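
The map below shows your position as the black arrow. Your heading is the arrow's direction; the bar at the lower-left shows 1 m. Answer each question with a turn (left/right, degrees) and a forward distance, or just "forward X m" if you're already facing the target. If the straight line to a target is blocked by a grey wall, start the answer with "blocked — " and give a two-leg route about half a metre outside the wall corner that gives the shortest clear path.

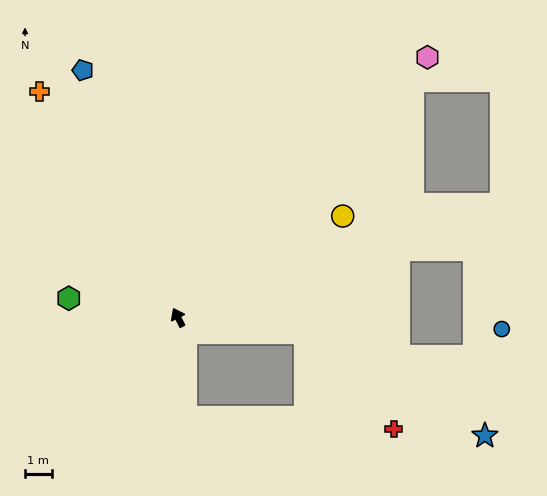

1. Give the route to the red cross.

blocked — turn right 124°, forward 4.8 m, then turn right 40°, forward 4.9 m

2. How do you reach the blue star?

blocked — turn right 124°, forward 4.8 m, then turn right 22°, forward 7.8 m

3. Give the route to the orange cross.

turn left 5°, forward 10.0 m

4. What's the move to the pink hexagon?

turn right 70°, forward 13.6 m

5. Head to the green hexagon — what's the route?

turn left 53°, forward 4.2 m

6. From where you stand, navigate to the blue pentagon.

turn right 6°, forward 10.0 m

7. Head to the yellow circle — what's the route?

turn right 85°, forward 7.3 m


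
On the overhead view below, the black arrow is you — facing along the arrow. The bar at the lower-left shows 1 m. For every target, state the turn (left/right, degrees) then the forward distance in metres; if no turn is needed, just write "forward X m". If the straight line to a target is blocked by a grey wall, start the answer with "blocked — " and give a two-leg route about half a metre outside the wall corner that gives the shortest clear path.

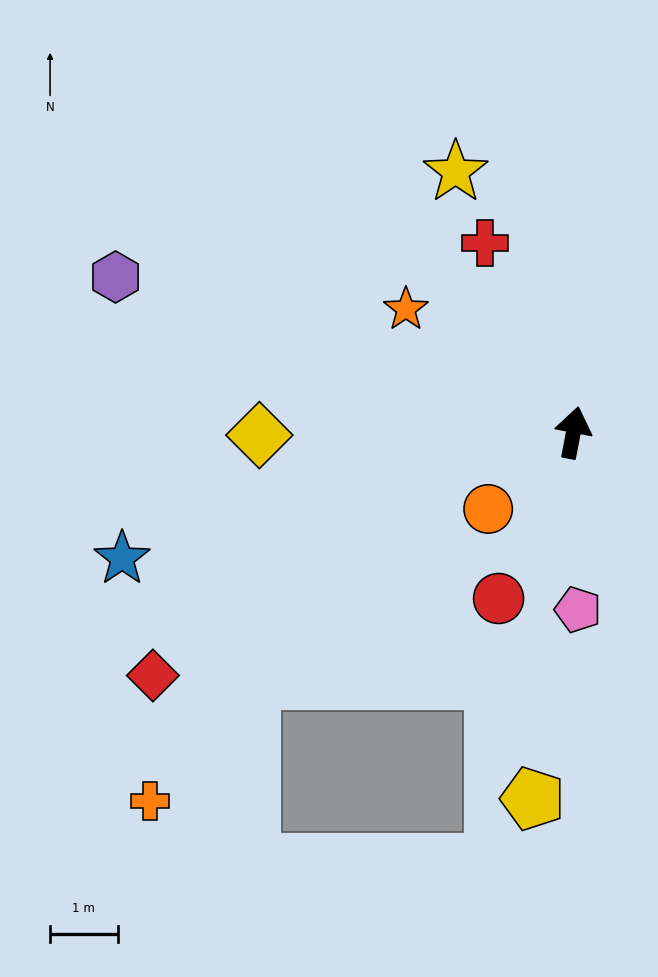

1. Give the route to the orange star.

turn left 64°, forward 3.1 m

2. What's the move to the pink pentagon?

turn right 168°, forward 2.6 m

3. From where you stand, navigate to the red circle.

turn left 167°, forward 2.7 m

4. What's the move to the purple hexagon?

turn left 82°, forward 7.2 m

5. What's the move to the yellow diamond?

turn left 101°, forward 4.6 m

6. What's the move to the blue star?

turn left 116°, forward 6.9 m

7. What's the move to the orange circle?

turn left 143°, forward 1.7 m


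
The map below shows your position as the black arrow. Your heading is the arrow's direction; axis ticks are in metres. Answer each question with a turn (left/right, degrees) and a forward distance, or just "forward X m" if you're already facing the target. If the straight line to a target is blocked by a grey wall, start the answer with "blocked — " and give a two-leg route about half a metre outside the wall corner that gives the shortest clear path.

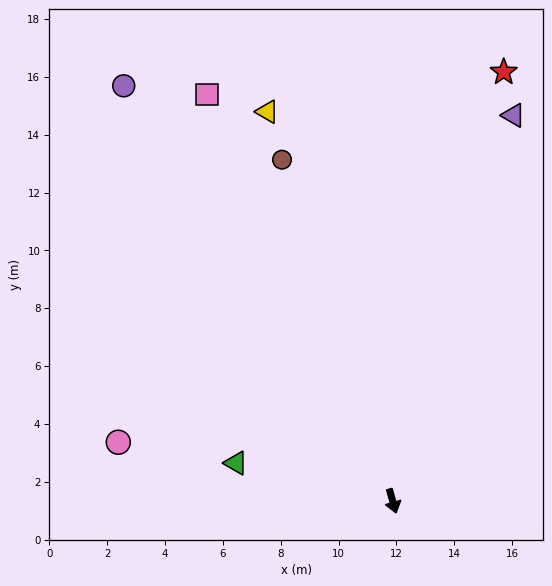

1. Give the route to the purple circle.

turn right 163°, forward 17.1 m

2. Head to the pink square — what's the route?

turn right 171°, forward 15.5 m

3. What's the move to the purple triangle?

turn left 147°, forward 14.0 m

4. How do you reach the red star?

turn left 150°, forward 15.3 m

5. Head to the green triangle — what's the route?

turn right 119°, forward 5.6 m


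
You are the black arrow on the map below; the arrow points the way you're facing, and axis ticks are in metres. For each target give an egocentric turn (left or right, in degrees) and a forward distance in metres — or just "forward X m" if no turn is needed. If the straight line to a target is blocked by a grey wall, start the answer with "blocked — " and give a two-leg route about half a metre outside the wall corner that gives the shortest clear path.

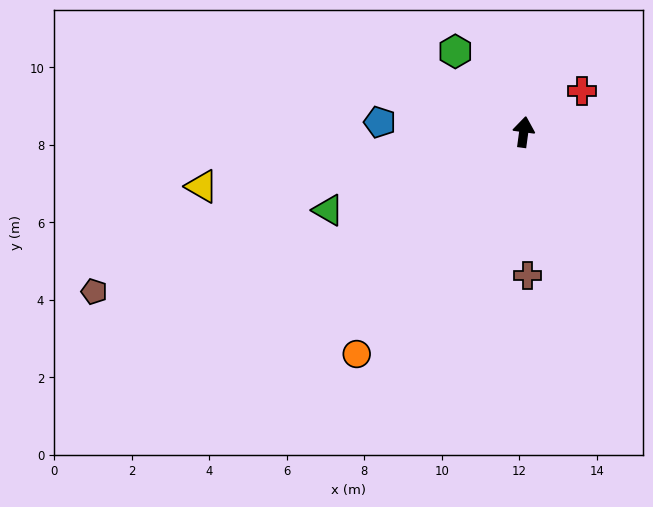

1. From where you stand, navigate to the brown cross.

turn right 171°, forward 3.7 m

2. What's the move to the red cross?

turn right 47°, forward 1.8 m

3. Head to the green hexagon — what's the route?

turn left 48°, forward 2.7 m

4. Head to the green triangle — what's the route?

turn left 120°, forward 5.4 m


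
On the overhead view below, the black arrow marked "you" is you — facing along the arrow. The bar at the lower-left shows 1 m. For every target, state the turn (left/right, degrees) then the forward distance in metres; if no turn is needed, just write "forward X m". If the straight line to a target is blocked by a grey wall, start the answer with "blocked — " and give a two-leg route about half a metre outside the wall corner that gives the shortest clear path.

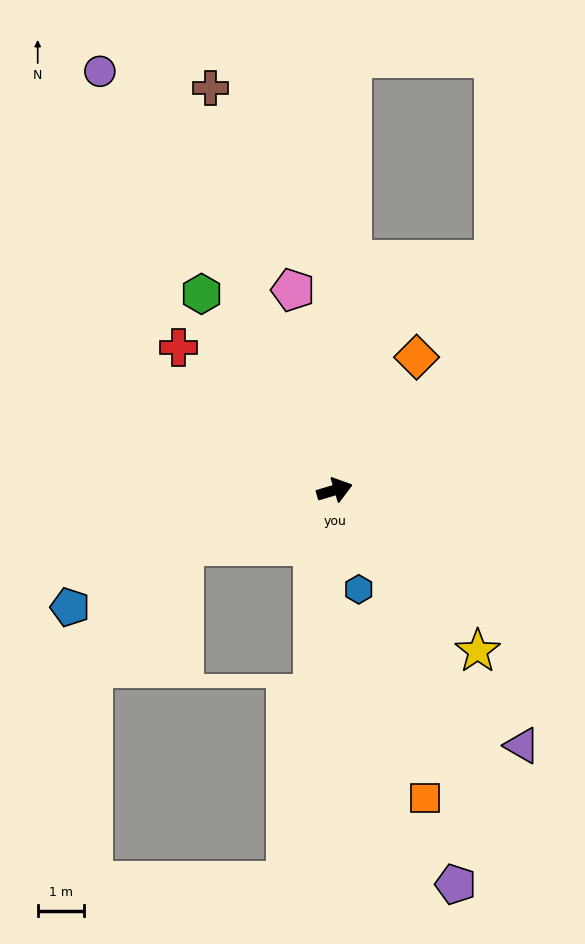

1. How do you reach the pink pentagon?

turn left 85°, forward 4.4 m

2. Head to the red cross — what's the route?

turn left 121°, forward 4.6 m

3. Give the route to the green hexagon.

turn left 108°, forward 5.1 m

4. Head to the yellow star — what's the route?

turn right 65°, forward 4.7 m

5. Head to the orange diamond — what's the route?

turn left 42°, forward 3.4 m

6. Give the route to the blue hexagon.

turn right 93°, forward 2.2 m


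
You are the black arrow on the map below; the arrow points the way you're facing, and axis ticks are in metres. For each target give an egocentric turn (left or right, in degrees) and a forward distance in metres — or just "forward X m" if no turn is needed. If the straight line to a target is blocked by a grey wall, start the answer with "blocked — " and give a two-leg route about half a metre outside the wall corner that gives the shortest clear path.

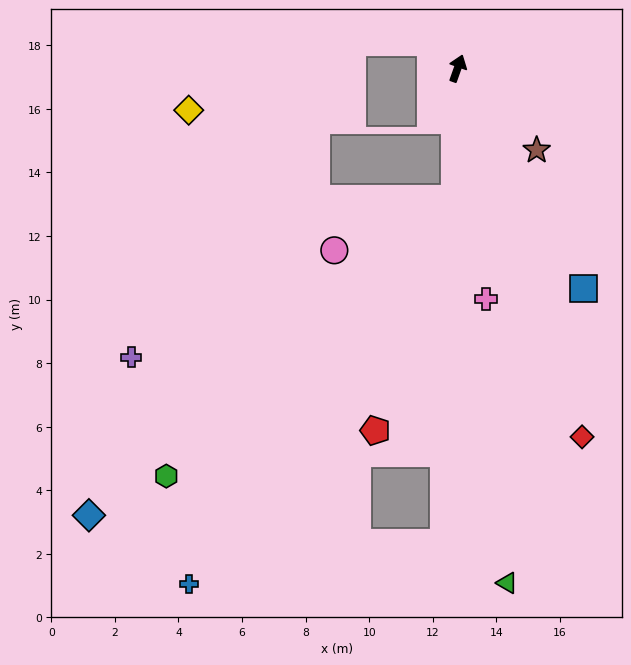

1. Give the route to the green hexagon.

blocked — turn right 162°, forward 4.1 m, then turn right 44°, forward 12.6 m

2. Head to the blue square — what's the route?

turn right 131°, forward 8.0 m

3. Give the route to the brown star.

turn right 116°, forward 3.6 m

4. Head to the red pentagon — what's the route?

blocked — turn right 162°, forward 4.1 m, then turn right 17°, forward 7.7 m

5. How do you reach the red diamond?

turn right 142°, forward 12.2 m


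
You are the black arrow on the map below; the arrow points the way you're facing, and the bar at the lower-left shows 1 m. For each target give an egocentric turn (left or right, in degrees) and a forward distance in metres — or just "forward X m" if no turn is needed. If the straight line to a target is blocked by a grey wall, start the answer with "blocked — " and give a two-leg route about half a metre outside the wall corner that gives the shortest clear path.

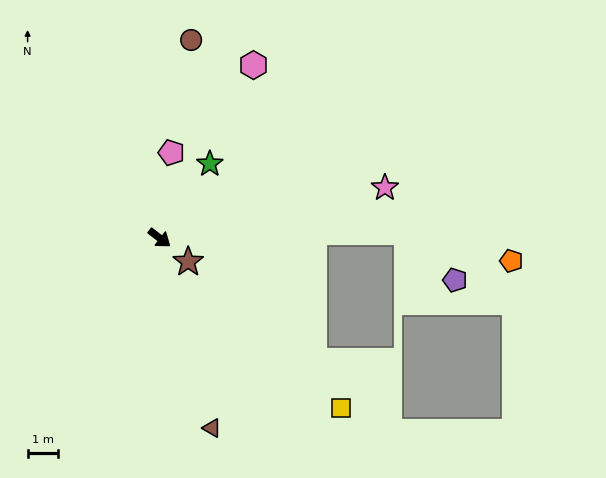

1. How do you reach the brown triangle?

turn right 37°, forward 6.4 m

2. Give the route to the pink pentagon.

turn left 120°, forward 2.8 m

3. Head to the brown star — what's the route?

turn right 2°, forward 1.2 m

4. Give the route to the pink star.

turn left 50°, forward 7.5 m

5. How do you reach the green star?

turn left 93°, forward 2.9 m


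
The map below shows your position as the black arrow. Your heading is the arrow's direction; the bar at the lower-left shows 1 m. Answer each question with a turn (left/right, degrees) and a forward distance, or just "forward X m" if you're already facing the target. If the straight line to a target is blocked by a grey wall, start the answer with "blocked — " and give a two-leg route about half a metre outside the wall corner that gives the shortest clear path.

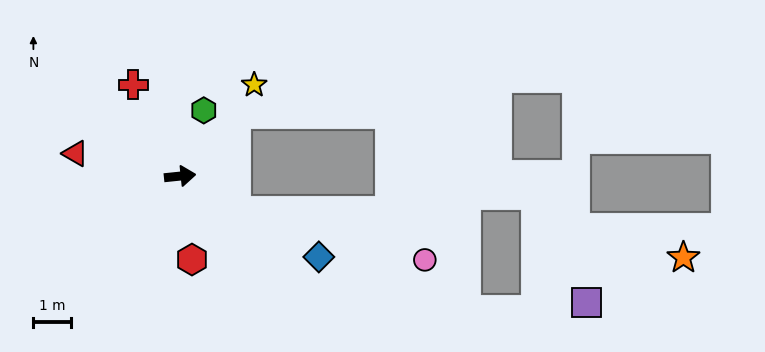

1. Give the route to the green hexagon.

turn left 64°, forward 1.9 m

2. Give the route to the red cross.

turn left 111°, forward 2.8 m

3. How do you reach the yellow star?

turn left 45°, forward 3.2 m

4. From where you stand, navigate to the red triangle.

turn left 162°, forward 2.9 m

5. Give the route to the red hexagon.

turn right 88°, forward 2.3 m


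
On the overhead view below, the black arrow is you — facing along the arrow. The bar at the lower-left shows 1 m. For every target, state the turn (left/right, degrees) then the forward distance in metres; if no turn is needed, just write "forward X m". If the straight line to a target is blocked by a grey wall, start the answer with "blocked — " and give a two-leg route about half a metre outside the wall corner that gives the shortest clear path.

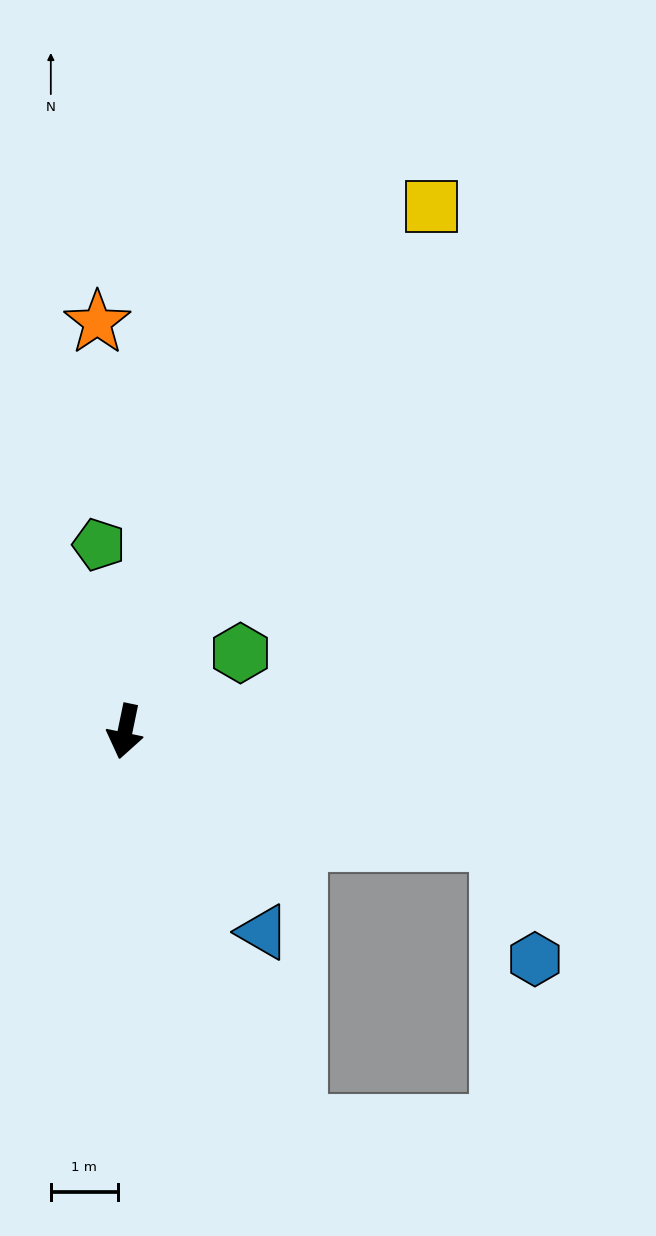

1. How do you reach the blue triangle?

turn left 46°, forward 3.6 m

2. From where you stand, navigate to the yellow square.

turn left 161°, forward 9.1 m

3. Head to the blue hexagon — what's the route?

blocked — turn left 85°, forward 5.8 m, then turn right 56°, forward 1.8 m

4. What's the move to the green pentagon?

turn right 160°, forward 2.8 m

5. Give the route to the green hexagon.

turn left 136°, forward 2.1 m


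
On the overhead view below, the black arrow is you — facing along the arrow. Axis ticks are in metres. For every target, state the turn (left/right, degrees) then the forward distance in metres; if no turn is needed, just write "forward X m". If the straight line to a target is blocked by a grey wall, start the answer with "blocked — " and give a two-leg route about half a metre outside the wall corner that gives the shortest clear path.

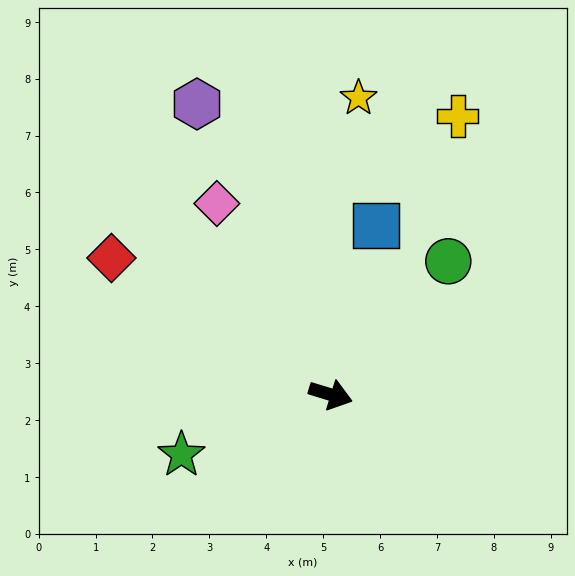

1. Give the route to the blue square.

turn left 92°, forward 3.1 m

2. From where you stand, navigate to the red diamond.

turn left 165°, forward 4.5 m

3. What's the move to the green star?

turn right 141°, forward 2.8 m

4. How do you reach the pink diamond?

turn left 138°, forward 3.9 m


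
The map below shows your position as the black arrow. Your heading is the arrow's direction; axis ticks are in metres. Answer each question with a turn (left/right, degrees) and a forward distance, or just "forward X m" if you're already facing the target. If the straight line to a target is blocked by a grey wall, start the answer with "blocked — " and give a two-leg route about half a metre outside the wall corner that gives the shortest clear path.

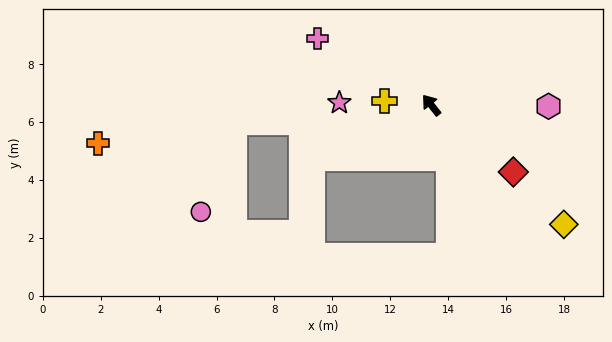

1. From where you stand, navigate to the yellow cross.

turn left 46°, forward 1.6 m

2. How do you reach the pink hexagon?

turn right 129°, forward 4.1 m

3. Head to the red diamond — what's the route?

turn right 168°, forward 3.7 m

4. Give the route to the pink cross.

turn left 21°, forward 4.6 m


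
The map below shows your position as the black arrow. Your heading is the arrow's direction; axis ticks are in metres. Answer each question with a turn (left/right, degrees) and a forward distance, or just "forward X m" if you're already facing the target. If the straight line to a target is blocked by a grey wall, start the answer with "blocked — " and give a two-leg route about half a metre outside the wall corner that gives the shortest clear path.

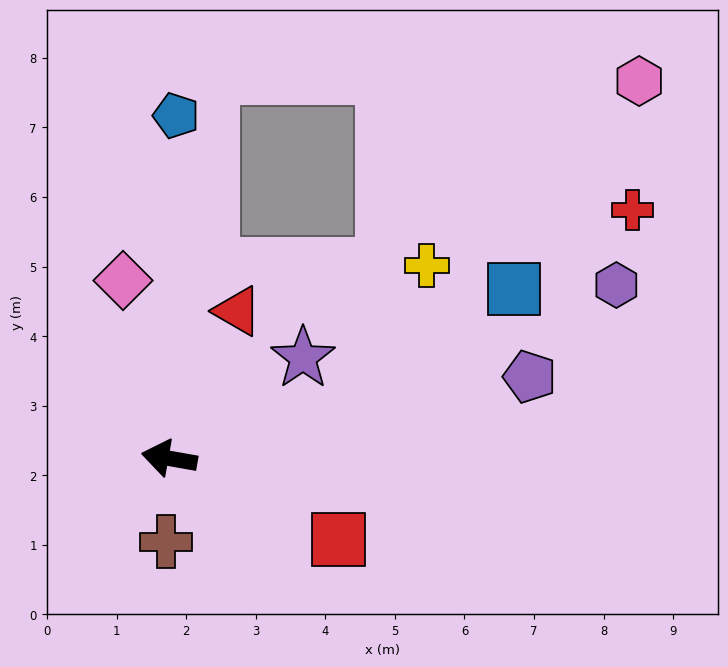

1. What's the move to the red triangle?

turn right 105°, forward 2.3 m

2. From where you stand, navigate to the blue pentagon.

turn right 81°, forward 4.9 m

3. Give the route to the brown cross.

turn left 98°, forward 1.2 m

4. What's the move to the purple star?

turn right 133°, forward 2.4 m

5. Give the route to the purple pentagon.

turn right 157°, forward 5.3 m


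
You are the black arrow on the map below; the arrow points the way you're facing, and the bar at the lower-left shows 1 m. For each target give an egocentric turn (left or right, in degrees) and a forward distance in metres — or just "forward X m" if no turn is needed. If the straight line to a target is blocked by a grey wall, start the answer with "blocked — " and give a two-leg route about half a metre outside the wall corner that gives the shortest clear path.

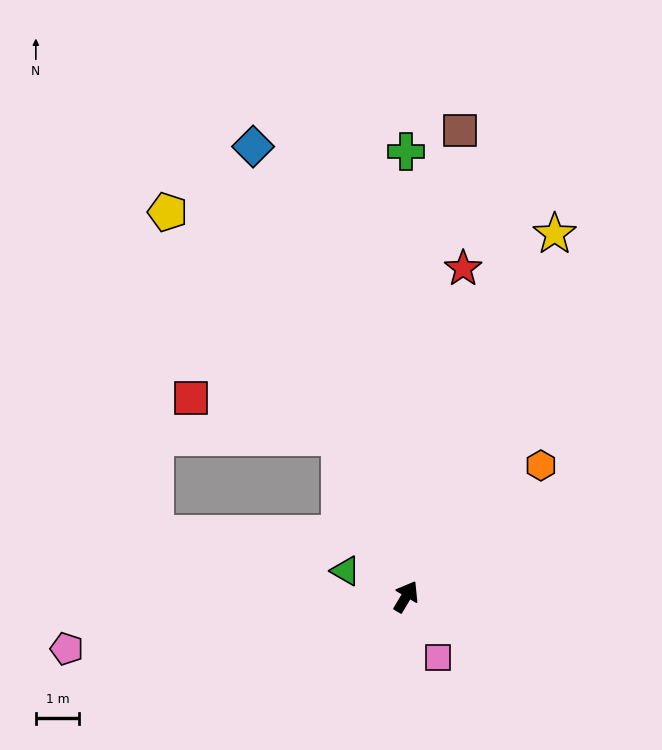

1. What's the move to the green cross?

turn left 31°, forward 10.3 m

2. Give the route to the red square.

blocked — turn left 54°, forward 4.0 m, then turn left 52°, forward 3.5 m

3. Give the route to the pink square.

turn right 122°, forward 1.6 m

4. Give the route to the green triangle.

turn left 98°, forward 1.5 m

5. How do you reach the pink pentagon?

turn left 129°, forward 7.9 m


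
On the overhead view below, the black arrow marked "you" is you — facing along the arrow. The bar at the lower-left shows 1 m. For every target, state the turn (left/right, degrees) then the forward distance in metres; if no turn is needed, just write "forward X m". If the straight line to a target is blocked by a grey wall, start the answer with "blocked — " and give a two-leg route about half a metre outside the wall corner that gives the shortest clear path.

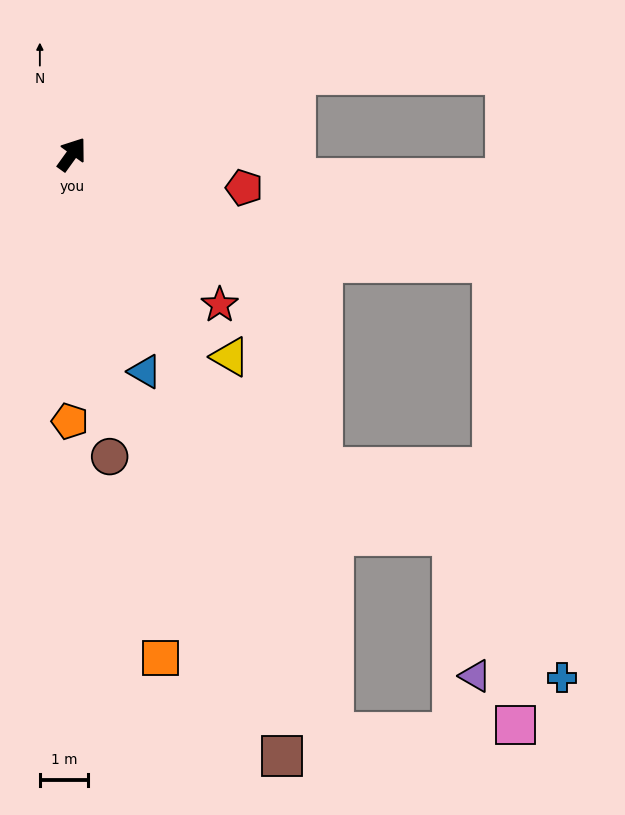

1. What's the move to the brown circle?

turn right 137°, forward 6.3 m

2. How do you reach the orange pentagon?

turn right 145°, forward 5.5 m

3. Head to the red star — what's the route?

turn right 100°, forward 4.4 m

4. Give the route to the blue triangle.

turn right 126°, forward 4.8 m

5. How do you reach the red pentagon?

turn right 65°, forward 3.6 m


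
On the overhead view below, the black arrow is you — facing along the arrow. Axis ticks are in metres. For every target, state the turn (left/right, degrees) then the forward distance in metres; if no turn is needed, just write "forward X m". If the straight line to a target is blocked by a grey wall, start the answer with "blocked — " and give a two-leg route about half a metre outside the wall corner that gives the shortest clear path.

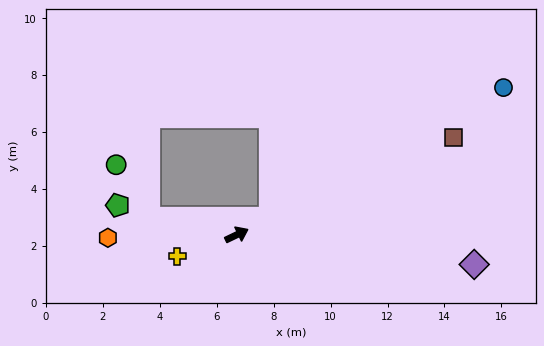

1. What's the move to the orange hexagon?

turn left 156°, forward 4.5 m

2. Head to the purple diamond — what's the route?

turn right 33°, forward 8.4 m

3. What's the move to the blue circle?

turn left 3°, forward 10.7 m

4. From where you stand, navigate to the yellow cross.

turn left 174°, forward 2.2 m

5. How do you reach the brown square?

forward 8.3 m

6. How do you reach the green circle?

blocked — turn left 144°, forward 3.2 m, then turn right 49°, forward 2.2 m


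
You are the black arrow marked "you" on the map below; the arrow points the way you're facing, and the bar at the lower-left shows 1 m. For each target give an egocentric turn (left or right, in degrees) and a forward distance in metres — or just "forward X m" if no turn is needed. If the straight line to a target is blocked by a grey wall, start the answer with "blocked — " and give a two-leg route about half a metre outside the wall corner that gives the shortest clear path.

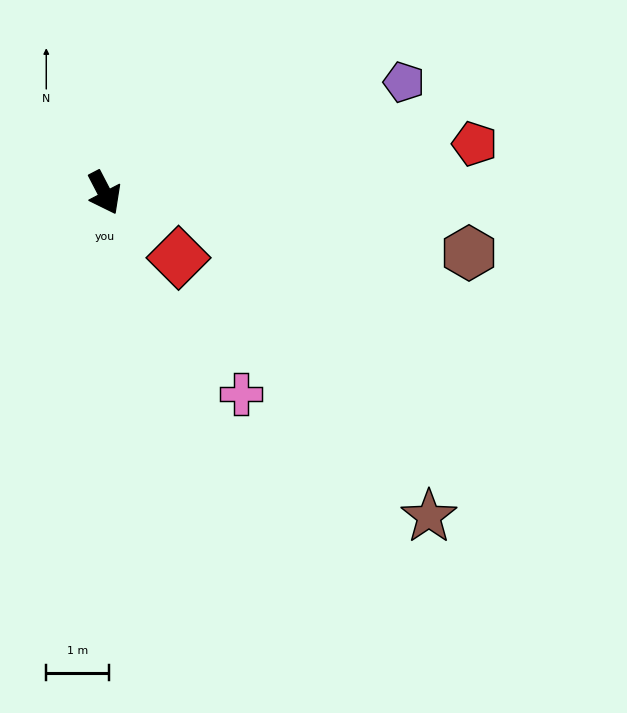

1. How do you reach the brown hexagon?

turn left 53°, forward 5.9 m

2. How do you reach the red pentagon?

turn left 70°, forward 6.0 m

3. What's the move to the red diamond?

turn left 21°, forward 1.6 m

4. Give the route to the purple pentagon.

turn left 83°, forward 5.1 m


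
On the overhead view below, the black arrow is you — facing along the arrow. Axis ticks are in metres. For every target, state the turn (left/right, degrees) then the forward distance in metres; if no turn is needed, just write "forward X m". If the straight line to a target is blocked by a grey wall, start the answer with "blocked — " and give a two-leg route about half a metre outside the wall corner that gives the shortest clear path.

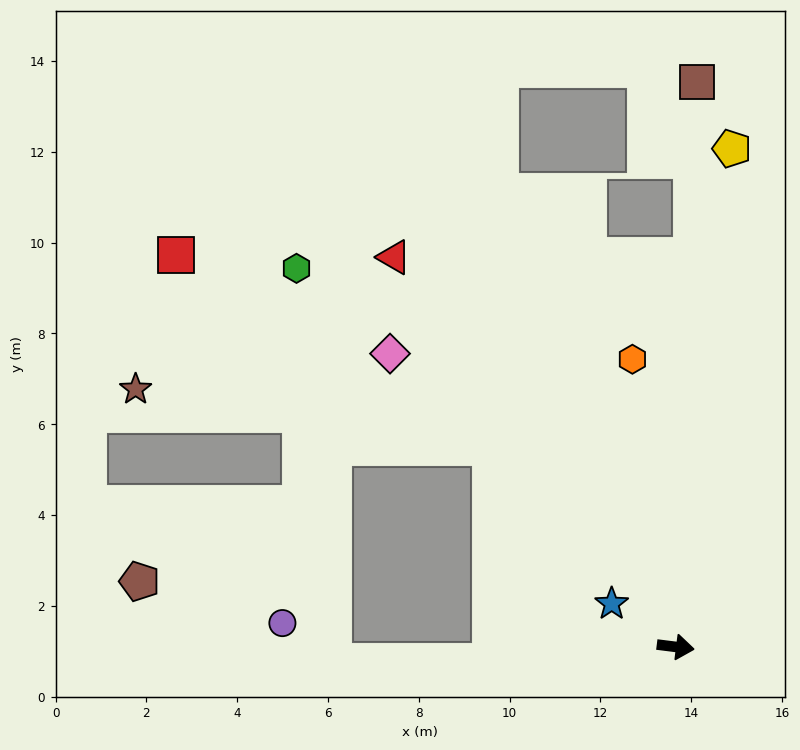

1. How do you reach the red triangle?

turn left 133°, forward 10.6 m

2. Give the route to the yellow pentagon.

turn left 91°, forward 11.0 m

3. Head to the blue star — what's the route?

turn left 153°, forward 1.7 m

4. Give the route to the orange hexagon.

turn left 106°, forward 6.4 m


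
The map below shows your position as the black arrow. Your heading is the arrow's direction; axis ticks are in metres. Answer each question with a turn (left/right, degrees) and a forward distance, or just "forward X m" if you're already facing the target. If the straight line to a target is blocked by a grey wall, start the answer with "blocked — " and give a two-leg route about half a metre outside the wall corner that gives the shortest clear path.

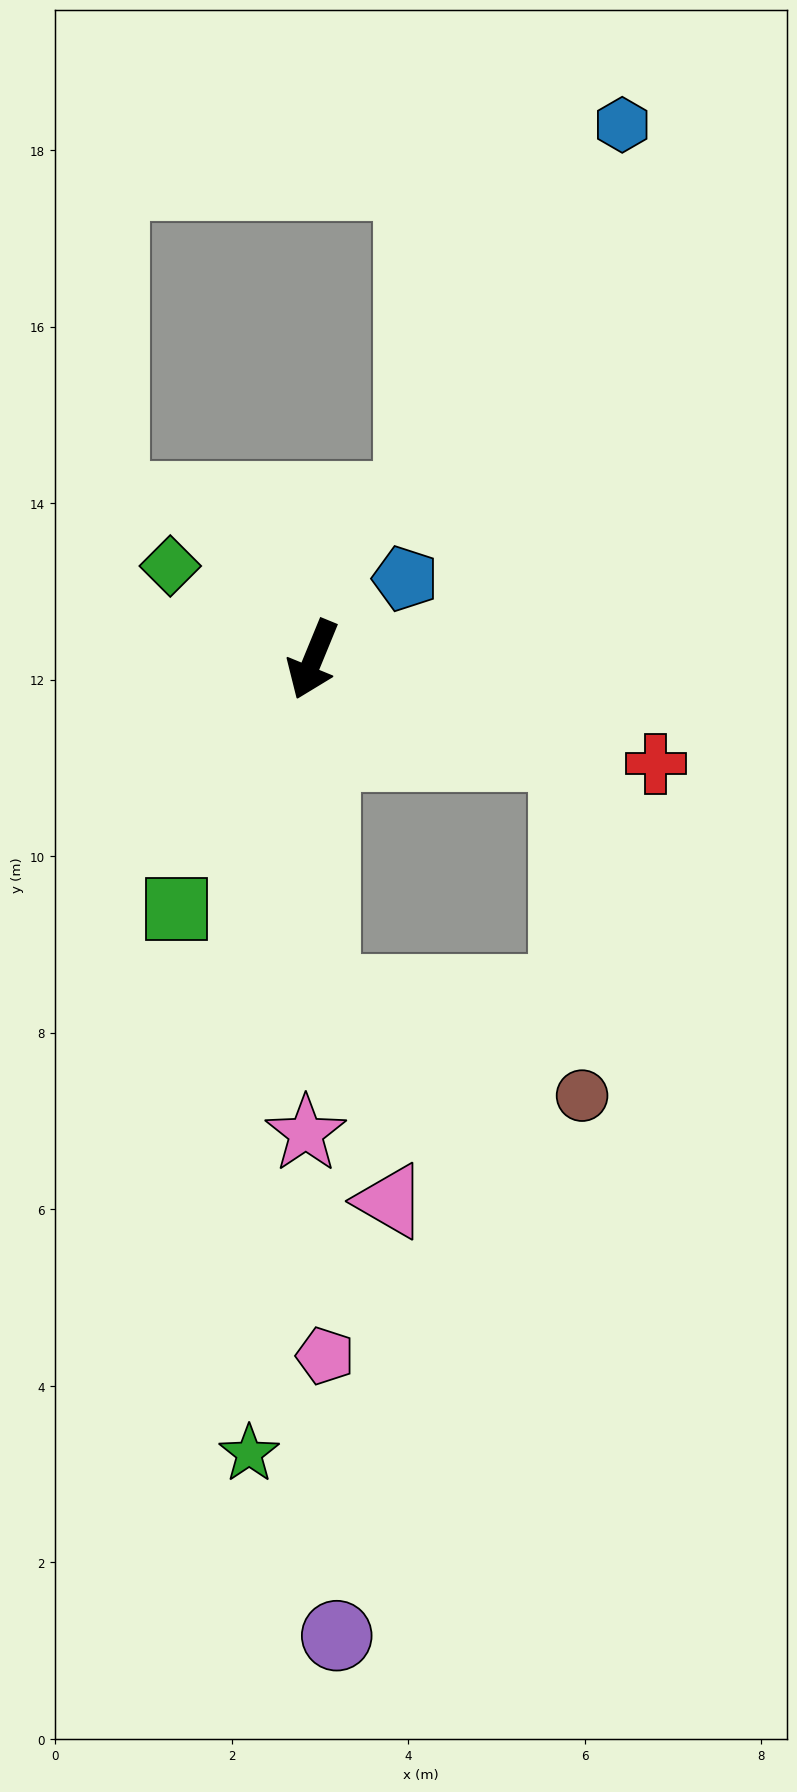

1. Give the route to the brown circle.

blocked — turn left 24°, forward 3.8 m, then turn left 67°, forward 3.2 m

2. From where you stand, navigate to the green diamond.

turn right 101°, forward 1.9 m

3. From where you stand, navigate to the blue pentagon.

turn left 154°, forward 1.4 m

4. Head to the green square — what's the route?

turn right 6°, forward 3.2 m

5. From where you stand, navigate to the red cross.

turn left 95°, forward 4.1 m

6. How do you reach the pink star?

turn left 21°, forward 5.4 m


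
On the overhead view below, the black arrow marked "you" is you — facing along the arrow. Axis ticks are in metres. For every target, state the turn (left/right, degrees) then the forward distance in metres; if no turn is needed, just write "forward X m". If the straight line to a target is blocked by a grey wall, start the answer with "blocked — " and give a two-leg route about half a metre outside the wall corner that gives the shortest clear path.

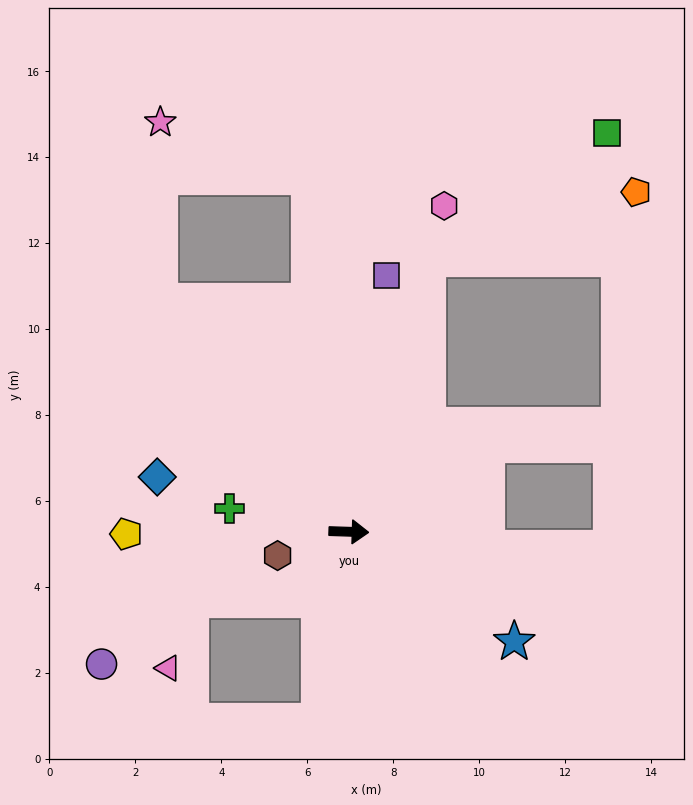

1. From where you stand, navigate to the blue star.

turn right 32°, forward 4.6 m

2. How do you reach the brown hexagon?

turn right 160°, forward 1.7 m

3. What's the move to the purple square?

turn left 84°, forward 6.0 m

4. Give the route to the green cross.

turn left 171°, forward 2.8 m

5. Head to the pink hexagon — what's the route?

turn left 76°, forward 7.9 m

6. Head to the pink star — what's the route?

blocked — turn left 131°, forward 6.9 m, then turn right 39°, forward 4.2 m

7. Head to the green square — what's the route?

blocked — turn left 76°, forward 6.6 m, then turn right 39°, forward 5.1 m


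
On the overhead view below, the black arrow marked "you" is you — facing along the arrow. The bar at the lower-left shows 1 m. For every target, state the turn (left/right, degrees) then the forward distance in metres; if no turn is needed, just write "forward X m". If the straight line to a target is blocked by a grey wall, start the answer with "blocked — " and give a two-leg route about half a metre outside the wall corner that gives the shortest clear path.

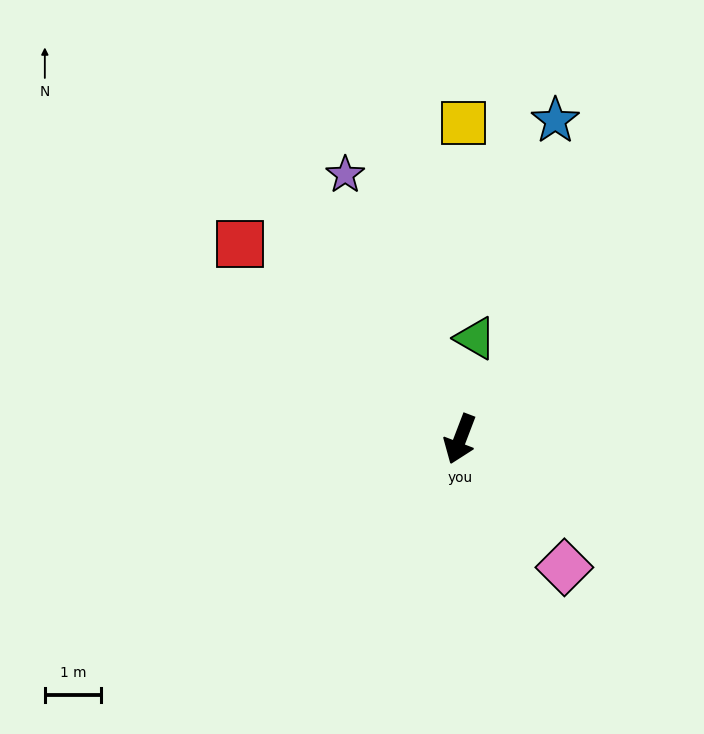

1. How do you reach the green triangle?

turn right 168°, forward 1.8 m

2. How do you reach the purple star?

turn right 136°, forward 5.1 m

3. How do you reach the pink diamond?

turn left 60°, forward 2.9 m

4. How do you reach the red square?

turn right 111°, forward 5.2 m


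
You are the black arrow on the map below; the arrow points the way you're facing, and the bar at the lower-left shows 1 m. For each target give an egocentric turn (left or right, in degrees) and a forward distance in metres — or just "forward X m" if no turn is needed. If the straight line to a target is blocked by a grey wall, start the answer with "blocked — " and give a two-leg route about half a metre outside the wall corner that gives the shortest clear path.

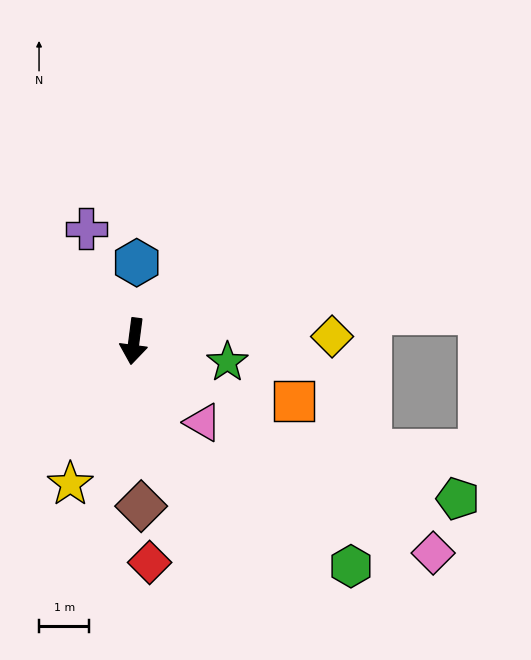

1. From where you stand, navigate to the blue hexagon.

turn right 175°, forward 1.6 m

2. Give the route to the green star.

turn left 85°, forward 1.9 m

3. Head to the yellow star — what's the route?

turn right 17°, forward 3.1 m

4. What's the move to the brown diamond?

turn left 10°, forward 3.3 m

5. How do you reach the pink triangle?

turn left 48°, forward 2.1 m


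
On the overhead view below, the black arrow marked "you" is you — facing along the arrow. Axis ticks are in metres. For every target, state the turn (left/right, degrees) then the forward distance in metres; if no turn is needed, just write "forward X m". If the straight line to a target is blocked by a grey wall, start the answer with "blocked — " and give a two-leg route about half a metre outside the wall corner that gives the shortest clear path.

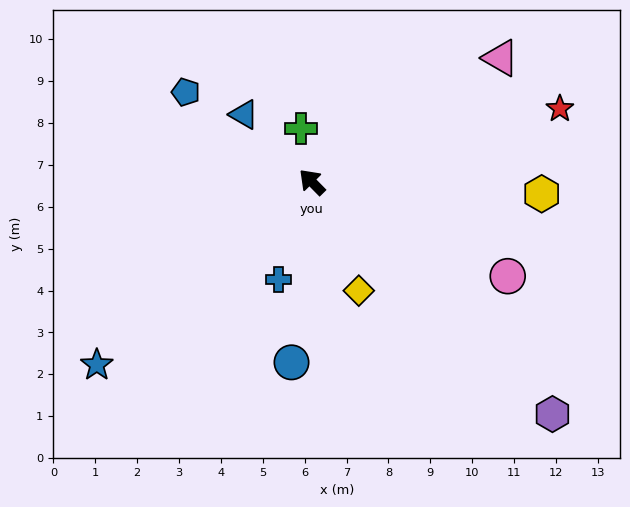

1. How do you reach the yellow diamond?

turn left 159°, forward 2.8 m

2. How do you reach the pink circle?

turn right 160°, forward 5.2 m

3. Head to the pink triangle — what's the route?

turn right 101°, forward 5.4 m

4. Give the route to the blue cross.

turn left 117°, forward 2.5 m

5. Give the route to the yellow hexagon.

turn right 137°, forward 5.5 m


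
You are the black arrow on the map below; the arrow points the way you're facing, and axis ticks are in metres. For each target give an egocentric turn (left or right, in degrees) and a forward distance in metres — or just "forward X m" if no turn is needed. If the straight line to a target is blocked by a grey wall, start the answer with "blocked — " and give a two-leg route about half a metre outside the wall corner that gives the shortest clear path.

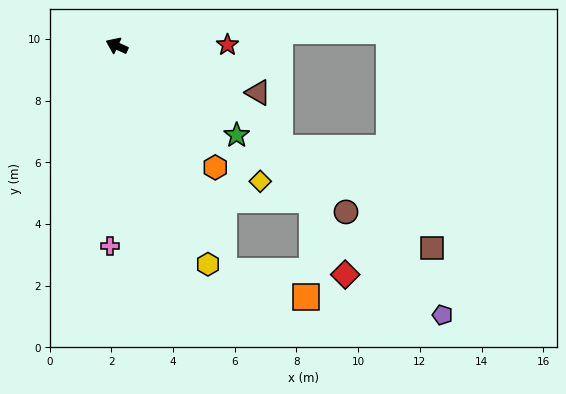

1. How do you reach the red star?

turn right 155°, forward 3.6 m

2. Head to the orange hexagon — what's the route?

turn left 154°, forward 5.1 m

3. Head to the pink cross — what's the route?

turn left 113°, forward 6.5 m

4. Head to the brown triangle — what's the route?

turn right 174°, forward 4.8 m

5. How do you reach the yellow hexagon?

turn left 137°, forward 7.7 m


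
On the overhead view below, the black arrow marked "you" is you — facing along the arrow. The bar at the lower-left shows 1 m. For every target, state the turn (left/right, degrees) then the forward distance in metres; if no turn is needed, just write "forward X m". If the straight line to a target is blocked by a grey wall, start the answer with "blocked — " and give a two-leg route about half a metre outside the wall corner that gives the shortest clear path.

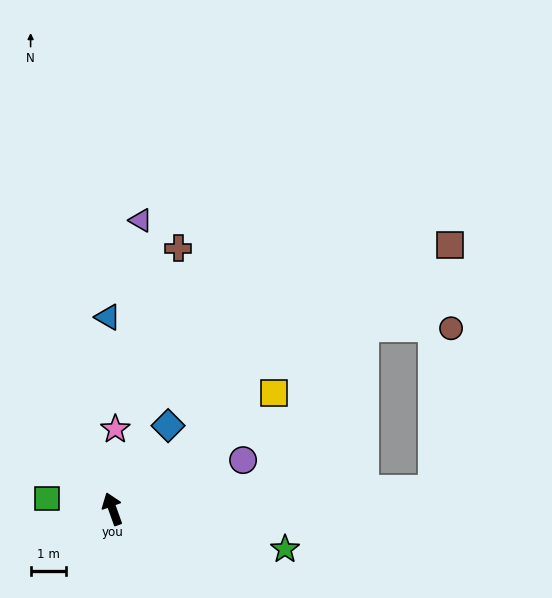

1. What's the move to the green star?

turn right 123°, forward 5.0 m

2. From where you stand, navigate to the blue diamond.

turn right 53°, forward 2.8 m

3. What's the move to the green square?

turn left 61°, forward 1.9 m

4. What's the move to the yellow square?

turn right 74°, forward 5.6 m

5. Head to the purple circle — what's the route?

turn right 89°, forward 4.0 m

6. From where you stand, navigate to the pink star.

turn right 22°, forward 2.3 m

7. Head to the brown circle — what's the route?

blocked — turn right 106°, forward 9.1 m, then turn left 80°, forward 4.6 m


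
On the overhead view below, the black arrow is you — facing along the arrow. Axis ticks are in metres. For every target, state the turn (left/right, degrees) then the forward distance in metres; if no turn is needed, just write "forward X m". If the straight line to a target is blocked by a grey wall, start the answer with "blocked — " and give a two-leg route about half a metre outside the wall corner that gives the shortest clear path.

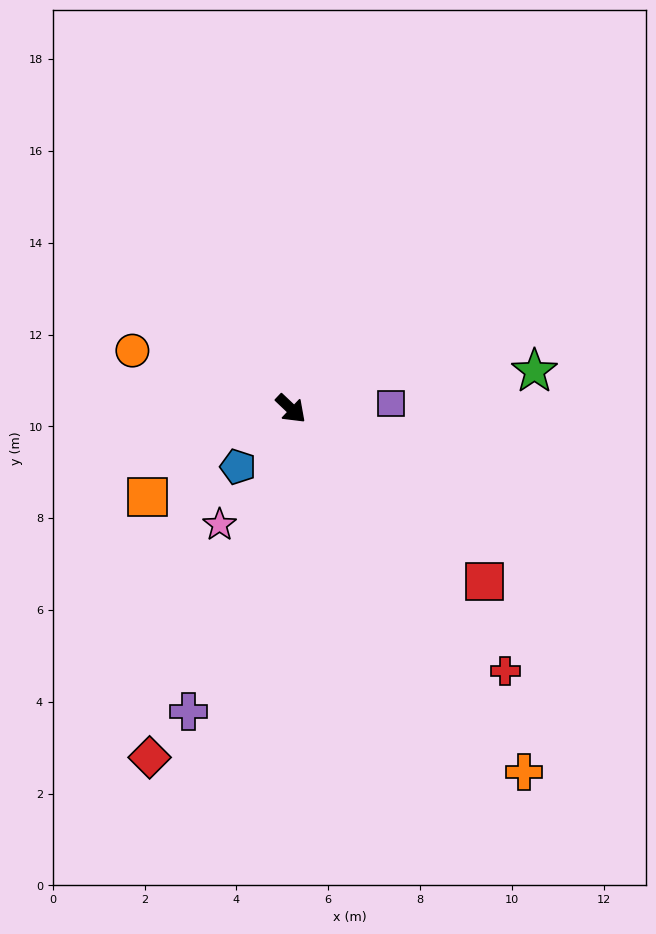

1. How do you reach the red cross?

turn right 7°, forward 7.4 m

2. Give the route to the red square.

forward 5.6 m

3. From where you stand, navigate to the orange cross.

turn right 14°, forward 9.4 m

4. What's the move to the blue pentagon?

turn right 89°, forward 1.7 m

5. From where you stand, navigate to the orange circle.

turn right 157°, forward 3.7 m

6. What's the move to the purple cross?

turn right 65°, forward 7.0 m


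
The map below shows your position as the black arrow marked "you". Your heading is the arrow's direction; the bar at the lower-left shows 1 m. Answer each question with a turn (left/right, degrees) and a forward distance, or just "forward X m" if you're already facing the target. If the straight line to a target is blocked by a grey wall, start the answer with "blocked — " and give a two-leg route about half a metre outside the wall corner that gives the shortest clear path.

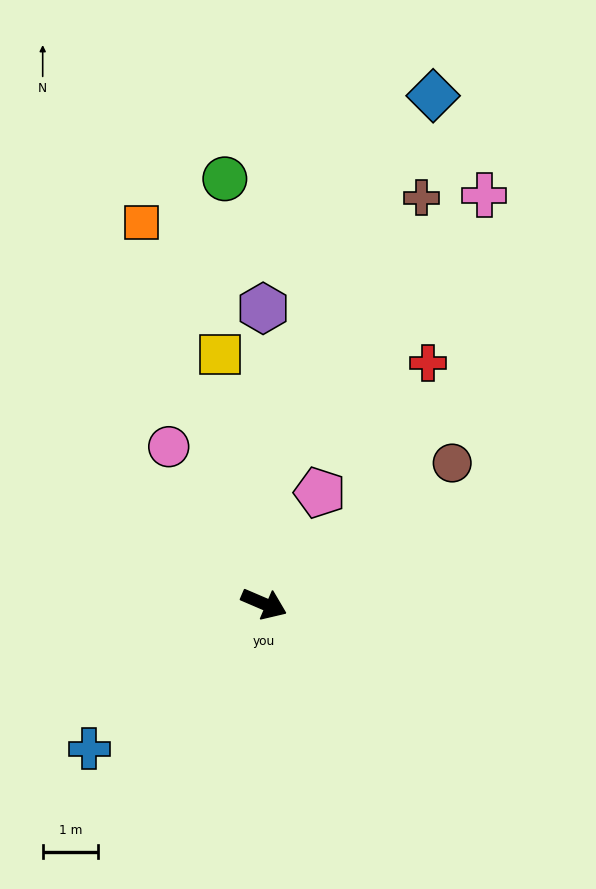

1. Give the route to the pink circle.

turn left 144°, forward 3.3 m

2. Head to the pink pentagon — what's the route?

turn left 87°, forward 2.3 m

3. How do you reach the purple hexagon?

turn left 113°, forward 5.4 m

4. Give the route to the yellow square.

turn left 123°, forward 4.6 m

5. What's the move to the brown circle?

turn left 60°, forward 4.3 m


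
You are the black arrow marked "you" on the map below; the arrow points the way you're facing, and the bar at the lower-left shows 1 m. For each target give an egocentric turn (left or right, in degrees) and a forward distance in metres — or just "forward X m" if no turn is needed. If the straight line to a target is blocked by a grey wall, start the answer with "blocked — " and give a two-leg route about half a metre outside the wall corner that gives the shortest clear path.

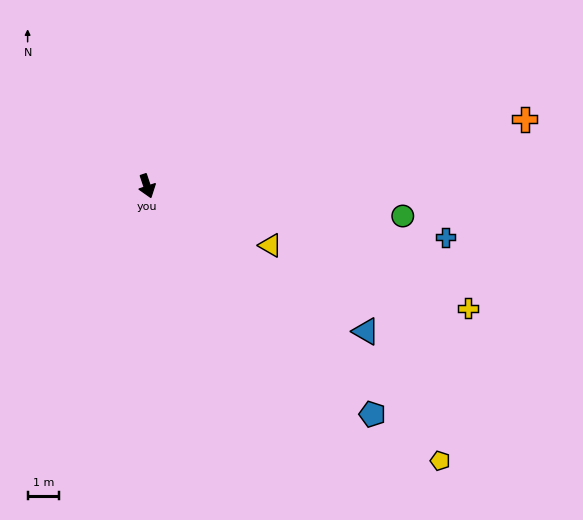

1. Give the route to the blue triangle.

turn left 38°, forward 8.4 m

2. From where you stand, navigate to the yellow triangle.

turn left 46°, forward 4.4 m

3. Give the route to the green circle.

turn left 65°, forward 8.2 m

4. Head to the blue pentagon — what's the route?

turn left 26°, forward 10.3 m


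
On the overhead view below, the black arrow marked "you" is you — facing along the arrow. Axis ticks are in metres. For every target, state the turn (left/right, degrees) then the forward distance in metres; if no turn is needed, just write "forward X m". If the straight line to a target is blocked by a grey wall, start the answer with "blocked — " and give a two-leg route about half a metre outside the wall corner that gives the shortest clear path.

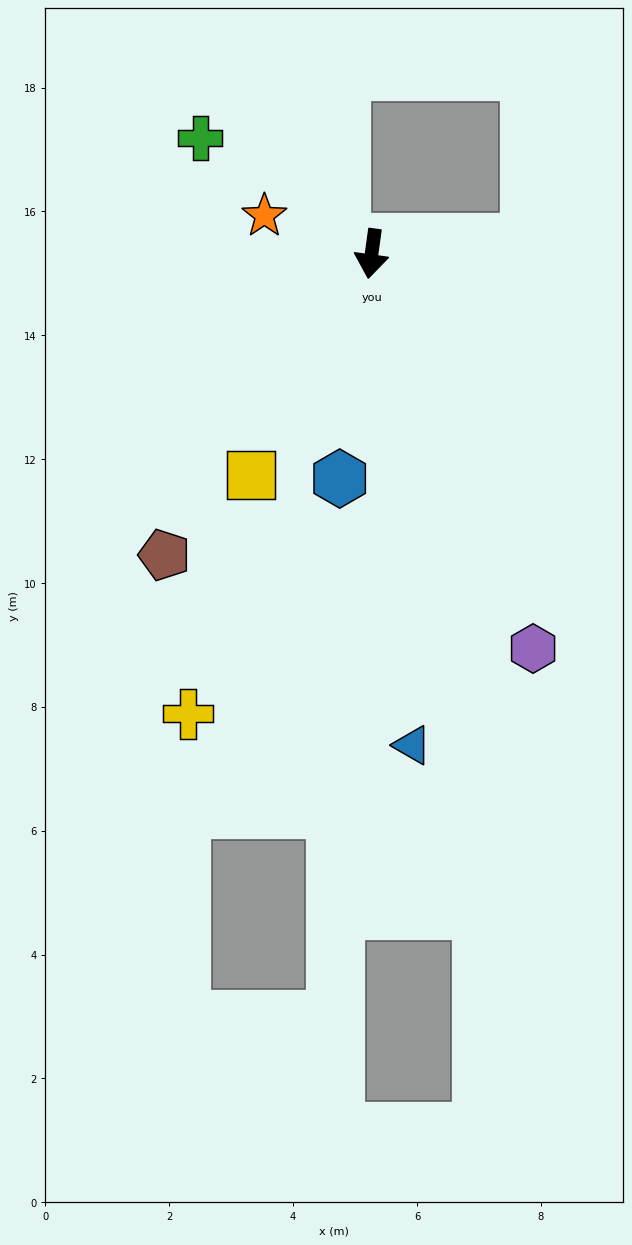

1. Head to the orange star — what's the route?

turn right 102°, forward 1.8 m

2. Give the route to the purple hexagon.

turn left 30°, forward 6.9 m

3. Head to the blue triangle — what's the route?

turn left 13°, forward 8.0 m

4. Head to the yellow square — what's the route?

turn right 21°, forward 4.1 m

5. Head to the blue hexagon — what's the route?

forward 3.7 m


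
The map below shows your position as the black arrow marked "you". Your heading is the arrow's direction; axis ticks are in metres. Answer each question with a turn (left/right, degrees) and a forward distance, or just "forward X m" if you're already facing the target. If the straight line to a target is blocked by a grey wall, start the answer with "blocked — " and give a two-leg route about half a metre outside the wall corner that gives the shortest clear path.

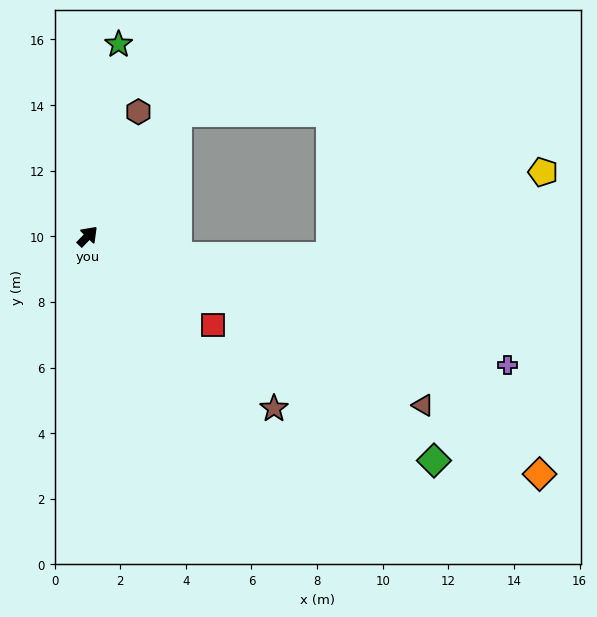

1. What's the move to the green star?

turn left 35°, forward 5.9 m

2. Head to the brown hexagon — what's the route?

turn left 22°, forward 4.1 m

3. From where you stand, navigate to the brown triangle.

turn right 73°, forward 11.4 m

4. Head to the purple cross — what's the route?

turn right 63°, forward 13.4 m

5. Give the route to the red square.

turn right 81°, forward 4.7 m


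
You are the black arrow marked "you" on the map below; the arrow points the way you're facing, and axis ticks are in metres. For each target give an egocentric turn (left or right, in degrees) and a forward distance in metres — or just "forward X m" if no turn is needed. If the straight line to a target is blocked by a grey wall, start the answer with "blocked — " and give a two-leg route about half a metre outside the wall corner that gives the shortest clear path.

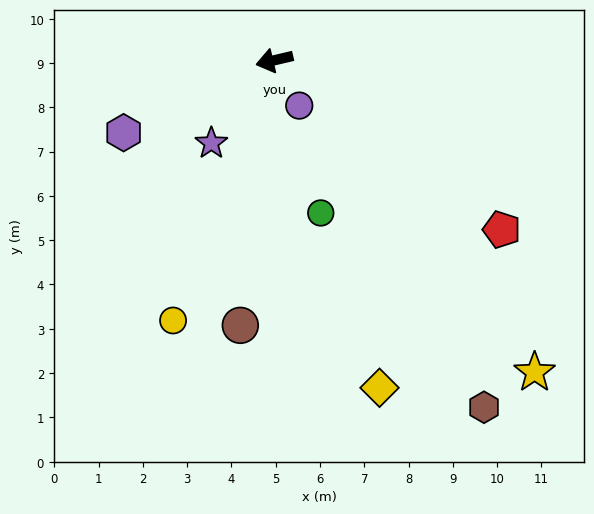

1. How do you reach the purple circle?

turn left 106°, forward 1.2 m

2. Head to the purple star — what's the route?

turn left 40°, forward 2.4 m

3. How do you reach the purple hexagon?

turn left 12°, forward 3.8 m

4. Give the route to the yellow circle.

turn left 56°, forward 6.3 m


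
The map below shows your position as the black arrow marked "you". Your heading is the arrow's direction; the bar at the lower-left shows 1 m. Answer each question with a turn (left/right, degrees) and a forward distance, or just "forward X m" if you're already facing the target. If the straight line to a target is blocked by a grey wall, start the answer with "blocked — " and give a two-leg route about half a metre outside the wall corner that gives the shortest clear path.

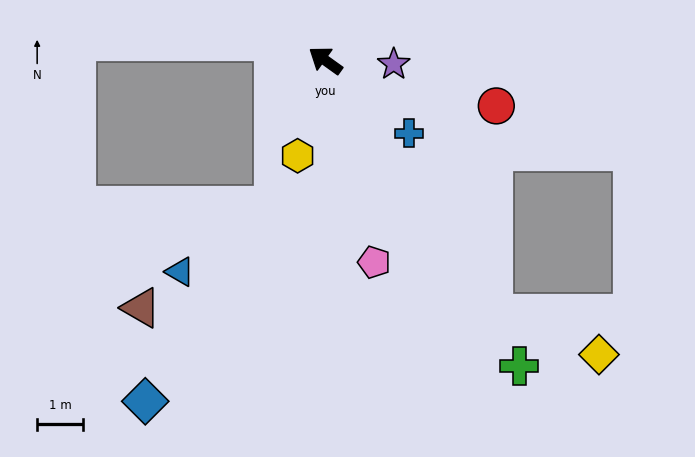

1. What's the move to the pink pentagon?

turn left 139°, forward 4.5 m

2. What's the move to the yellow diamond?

blocked — turn left 159°, forward 6.6 m, then turn left 36°, forward 2.4 m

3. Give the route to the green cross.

turn left 158°, forward 7.8 m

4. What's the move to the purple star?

turn right 147°, forward 1.5 m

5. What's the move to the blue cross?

turn left 175°, forward 2.4 m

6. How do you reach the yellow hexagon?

turn left 109°, forward 2.1 m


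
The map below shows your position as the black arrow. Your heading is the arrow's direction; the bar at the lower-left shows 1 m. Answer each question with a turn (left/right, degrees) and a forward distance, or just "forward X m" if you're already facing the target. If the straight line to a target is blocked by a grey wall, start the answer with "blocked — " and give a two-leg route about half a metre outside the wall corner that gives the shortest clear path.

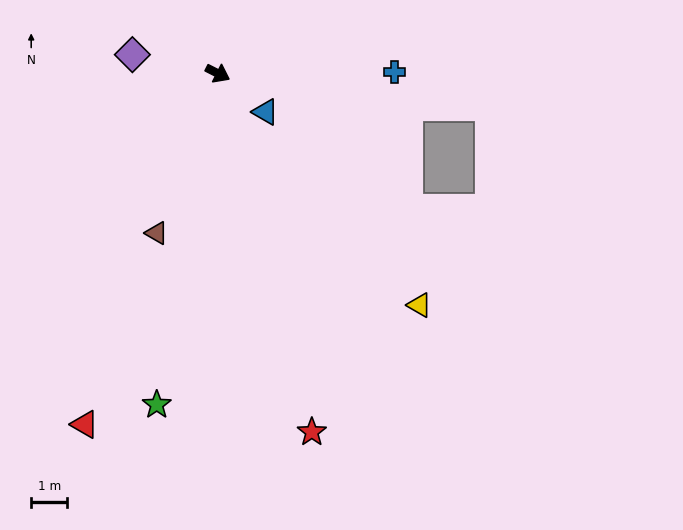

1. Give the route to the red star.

turn right 48°, forward 10.3 m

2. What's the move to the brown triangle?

turn right 84°, forward 4.8 m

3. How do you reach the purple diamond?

turn right 165°, forward 2.4 m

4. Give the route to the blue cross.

turn left 27°, forward 4.9 m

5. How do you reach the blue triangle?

turn right 12°, forward 1.7 m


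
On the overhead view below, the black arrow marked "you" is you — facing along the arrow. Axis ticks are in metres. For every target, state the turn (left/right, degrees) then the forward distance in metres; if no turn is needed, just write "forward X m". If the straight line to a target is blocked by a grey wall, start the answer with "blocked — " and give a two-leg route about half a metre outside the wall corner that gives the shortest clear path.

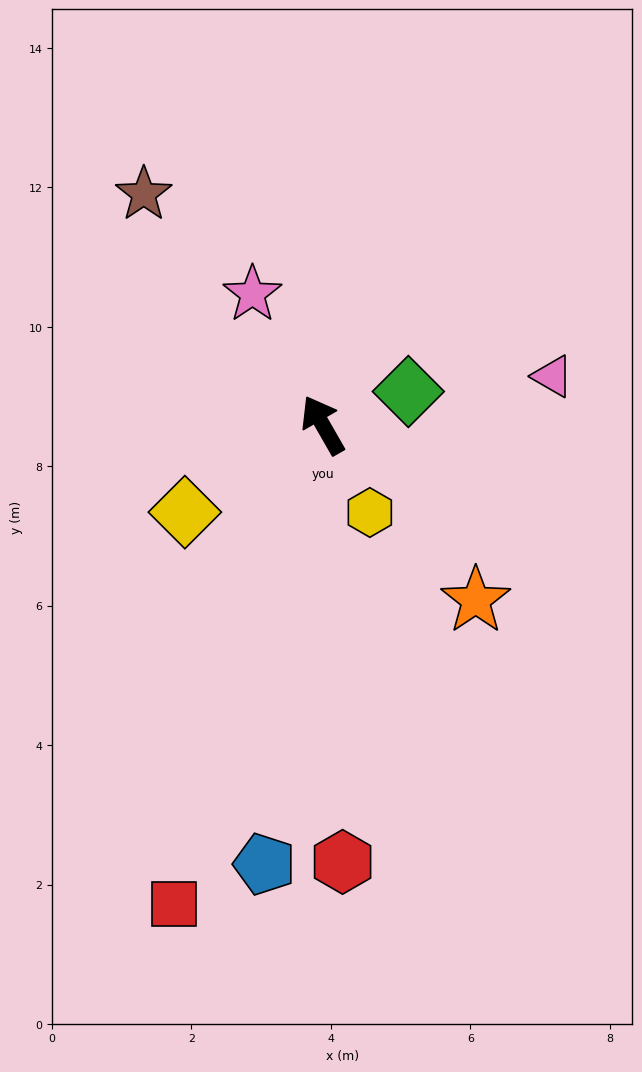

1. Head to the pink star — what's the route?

forward 2.1 m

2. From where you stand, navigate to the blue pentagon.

turn left 143°, forward 6.4 m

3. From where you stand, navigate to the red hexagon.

turn left 153°, forward 6.3 m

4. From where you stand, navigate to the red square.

turn left 133°, forward 7.2 m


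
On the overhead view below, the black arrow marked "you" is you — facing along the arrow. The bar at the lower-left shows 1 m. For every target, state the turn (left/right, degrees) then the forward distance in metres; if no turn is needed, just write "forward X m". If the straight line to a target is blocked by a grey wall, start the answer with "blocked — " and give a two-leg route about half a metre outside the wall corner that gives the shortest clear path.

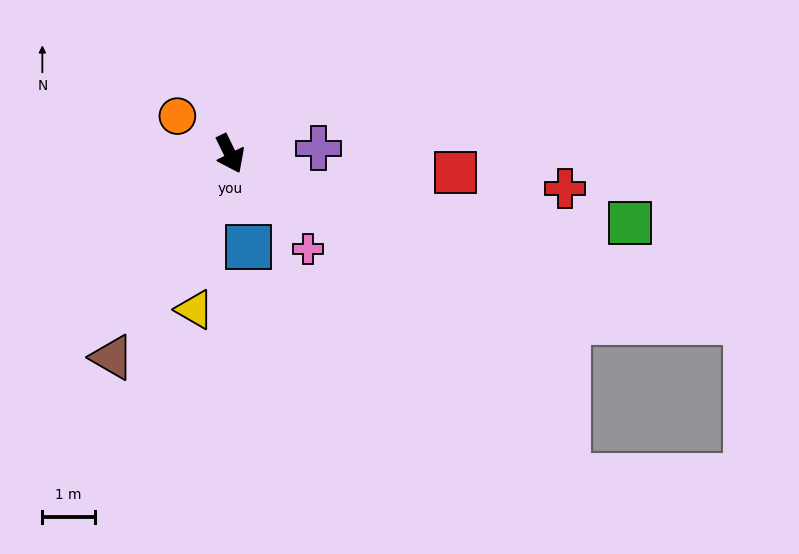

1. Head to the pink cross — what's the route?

turn left 13°, forward 2.4 m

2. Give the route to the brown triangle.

turn right 56°, forward 4.5 m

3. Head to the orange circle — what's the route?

turn right 152°, forward 1.2 m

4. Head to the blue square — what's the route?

turn right 15°, forward 1.8 m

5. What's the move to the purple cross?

turn left 67°, forward 1.7 m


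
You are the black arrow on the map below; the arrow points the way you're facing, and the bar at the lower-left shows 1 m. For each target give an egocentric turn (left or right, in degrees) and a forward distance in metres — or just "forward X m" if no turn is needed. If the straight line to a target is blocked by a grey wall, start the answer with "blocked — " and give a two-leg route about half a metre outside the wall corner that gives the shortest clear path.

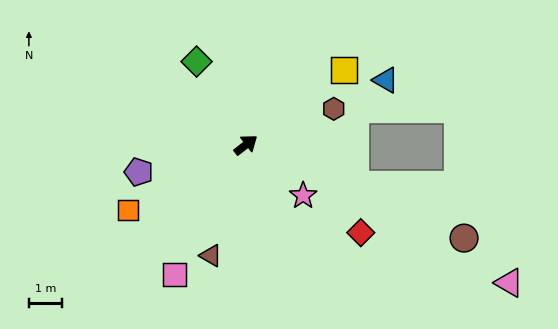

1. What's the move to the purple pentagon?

turn left 156°, forward 3.3 m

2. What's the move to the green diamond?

turn left 83°, forward 2.9 m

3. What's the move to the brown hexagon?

turn right 15°, forward 2.8 m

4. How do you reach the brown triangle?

turn right 145°, forward 3.5 m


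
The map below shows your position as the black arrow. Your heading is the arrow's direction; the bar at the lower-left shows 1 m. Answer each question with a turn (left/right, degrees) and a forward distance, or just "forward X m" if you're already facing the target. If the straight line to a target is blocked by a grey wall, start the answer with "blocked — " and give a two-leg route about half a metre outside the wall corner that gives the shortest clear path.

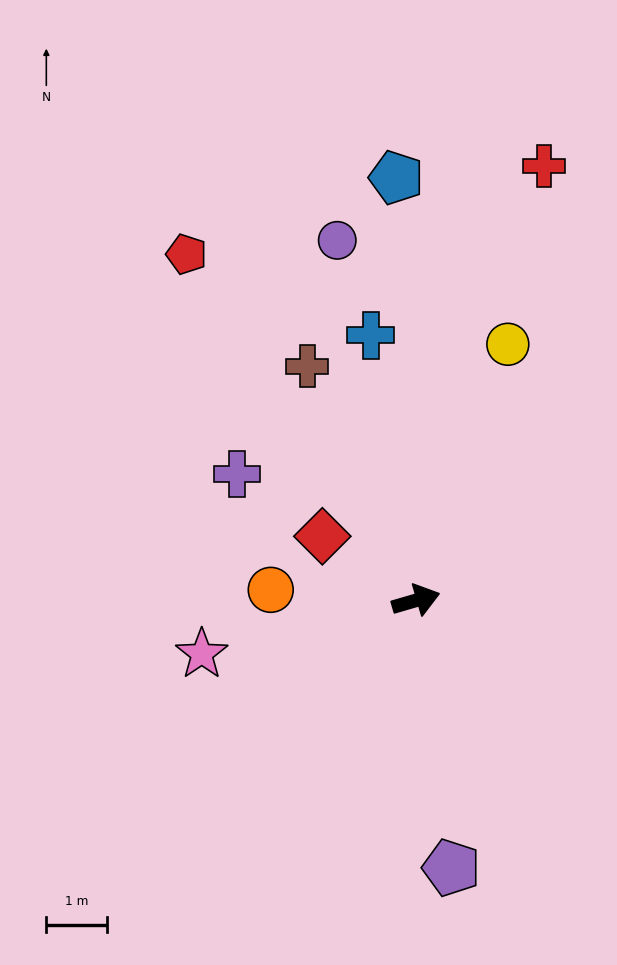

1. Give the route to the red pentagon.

turn left 107°, forward 6.8 m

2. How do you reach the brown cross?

turn left 99°, forward 4.2 m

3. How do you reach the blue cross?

turn left 83°, forward 4.4 m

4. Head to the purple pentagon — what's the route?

turn right 99°, forward 4.4 m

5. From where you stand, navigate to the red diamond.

turn left 129°, forward 1.9 m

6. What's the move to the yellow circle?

turn left 54°, forward 4.5 m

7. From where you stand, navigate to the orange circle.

turn left 160°, forward 2.4 m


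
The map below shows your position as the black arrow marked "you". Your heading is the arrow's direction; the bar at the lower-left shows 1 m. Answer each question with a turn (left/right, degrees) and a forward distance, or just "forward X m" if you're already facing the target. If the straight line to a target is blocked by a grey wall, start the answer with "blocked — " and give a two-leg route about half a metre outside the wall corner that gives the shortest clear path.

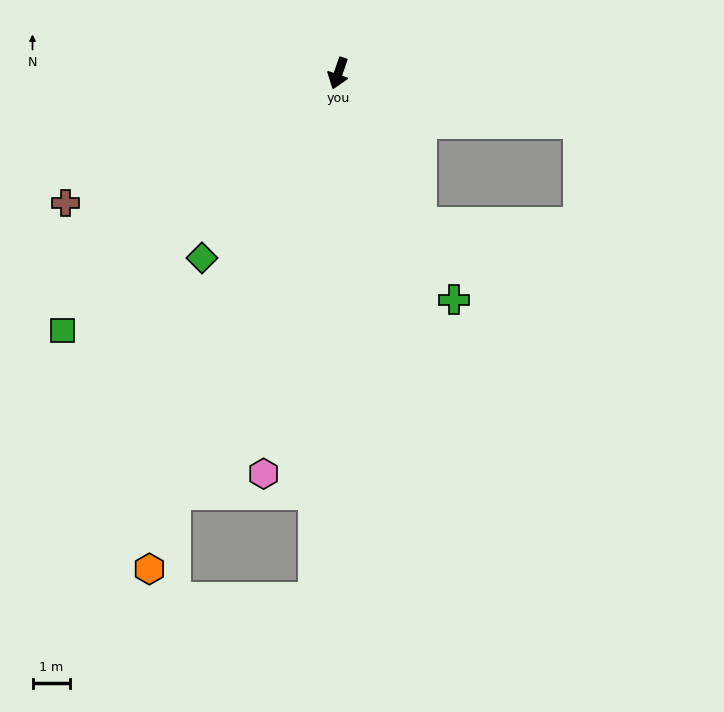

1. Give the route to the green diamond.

turn right 18°, forward 6.1 m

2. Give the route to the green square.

turn right 28°, forward 10.1 m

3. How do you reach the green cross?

turn left 46°, forward 6.8 m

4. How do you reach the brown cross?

turn right 46°, forward 8.1 m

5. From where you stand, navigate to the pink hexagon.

turn left 8°, forward 10.9 m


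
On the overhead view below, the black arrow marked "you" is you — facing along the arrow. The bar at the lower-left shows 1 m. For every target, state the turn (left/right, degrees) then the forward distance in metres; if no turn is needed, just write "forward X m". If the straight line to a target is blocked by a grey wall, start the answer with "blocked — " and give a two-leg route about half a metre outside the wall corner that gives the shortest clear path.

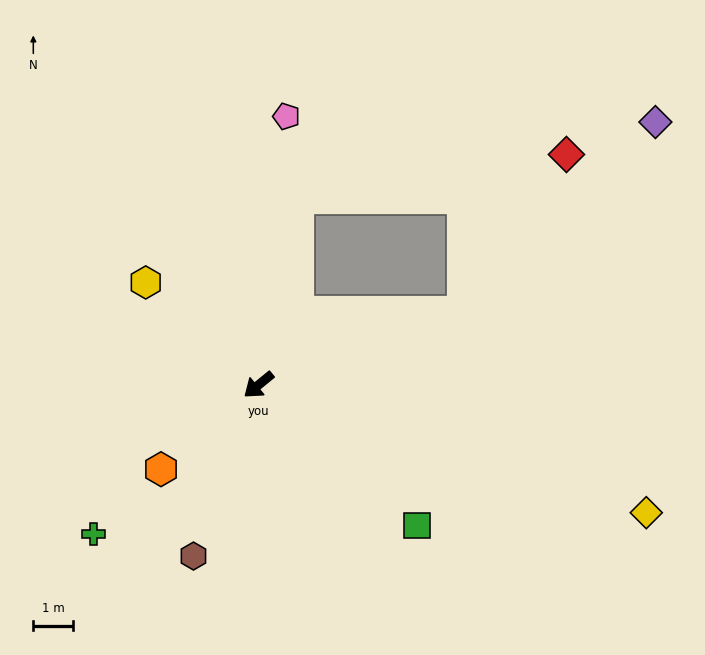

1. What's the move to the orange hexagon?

forward 3.2 m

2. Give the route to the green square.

turn left 99°, forward 5.3 m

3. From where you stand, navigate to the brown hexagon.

turn left 30°, forward 4.6 m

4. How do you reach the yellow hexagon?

turn right 81°, forward 3.8 m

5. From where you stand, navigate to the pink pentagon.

turn right 135°, forward 6.8 m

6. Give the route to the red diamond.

blocked — turn left 160°, forward 5.4 m, then turn left 38°, forward 4.7 m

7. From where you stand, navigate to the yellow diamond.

turn left 122°, forward 10.2 m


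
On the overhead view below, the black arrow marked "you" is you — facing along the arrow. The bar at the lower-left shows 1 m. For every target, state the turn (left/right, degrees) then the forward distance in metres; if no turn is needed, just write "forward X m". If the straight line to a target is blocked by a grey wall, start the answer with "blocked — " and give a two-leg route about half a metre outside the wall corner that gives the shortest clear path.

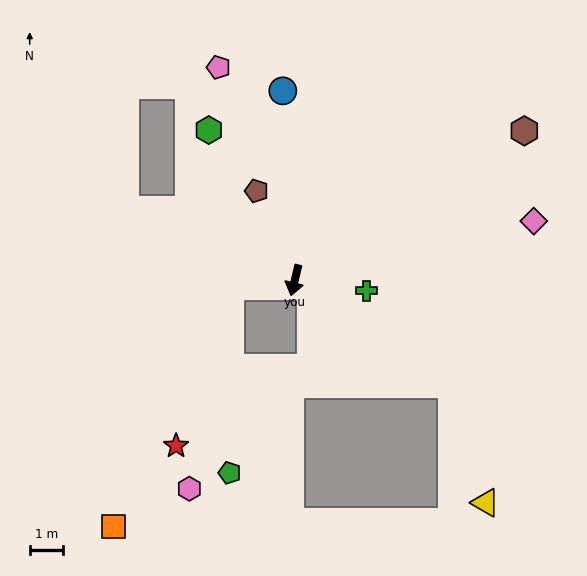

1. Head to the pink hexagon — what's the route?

blocked — turn right 71°, forward 1.9 m, then turn left 73°, forward 6.2 m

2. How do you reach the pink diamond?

turn left 118°, forward 7.4 m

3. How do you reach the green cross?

turn left 95°, forward 2.2 m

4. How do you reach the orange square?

blocked — turn right 71°, forward 1.9 m, then turn left 59°, forward 8.0 m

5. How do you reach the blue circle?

turn right 163°, forward 5.7 m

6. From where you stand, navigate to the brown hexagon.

turn left 137°, forward 8.2 m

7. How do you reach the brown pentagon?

turn right 143°, forward 2.9 m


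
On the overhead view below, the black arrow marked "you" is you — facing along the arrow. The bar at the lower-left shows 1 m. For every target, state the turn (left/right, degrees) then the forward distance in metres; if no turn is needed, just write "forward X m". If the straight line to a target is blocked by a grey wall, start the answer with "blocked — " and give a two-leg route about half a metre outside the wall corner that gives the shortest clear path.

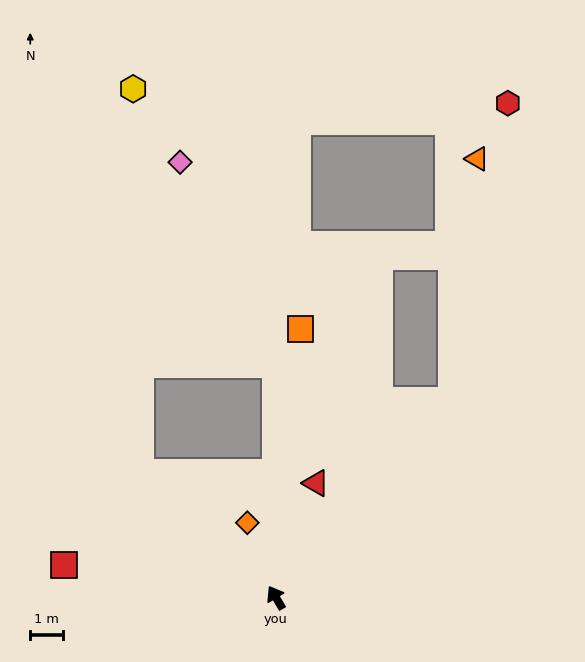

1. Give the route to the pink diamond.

blocked — turn right 31°, forward 7.0 m, then turn left 26°, forward 6.7 m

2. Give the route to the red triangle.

turn right 50°, forward 3.7 m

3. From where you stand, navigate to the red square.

turn left 50°, forward 6.5 m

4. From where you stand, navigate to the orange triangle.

blocked — turn right 73°, forward 8.0 m, then turn left 36°, forward 7.3 m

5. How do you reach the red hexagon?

blocked — turn right 73°, forward 8.0 m, then turn left 31°, forward 9.1 m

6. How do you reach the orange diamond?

turn right 10°, forward 2.4 m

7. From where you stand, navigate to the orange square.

turn right 36°, forward 8.1 m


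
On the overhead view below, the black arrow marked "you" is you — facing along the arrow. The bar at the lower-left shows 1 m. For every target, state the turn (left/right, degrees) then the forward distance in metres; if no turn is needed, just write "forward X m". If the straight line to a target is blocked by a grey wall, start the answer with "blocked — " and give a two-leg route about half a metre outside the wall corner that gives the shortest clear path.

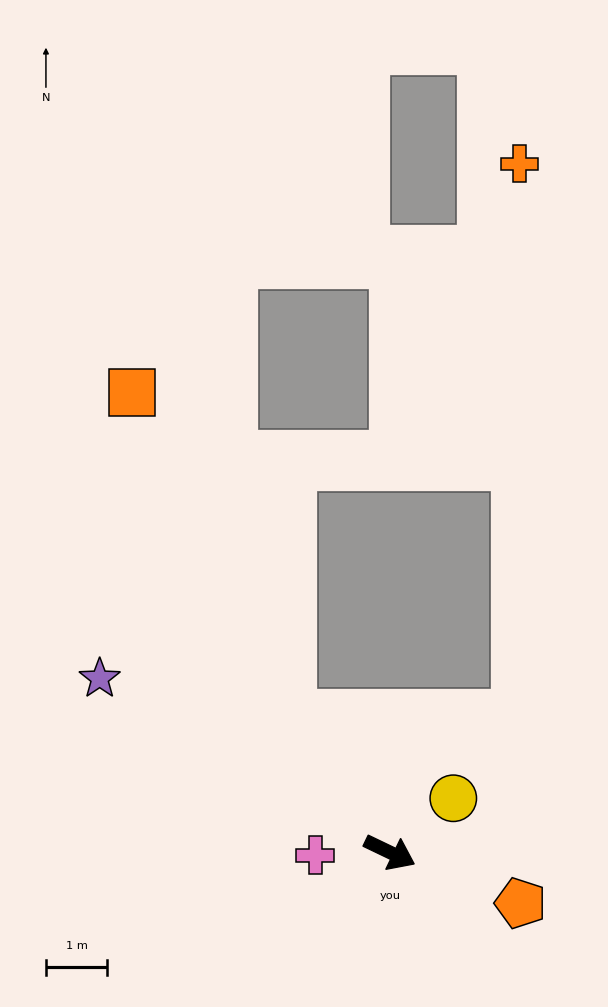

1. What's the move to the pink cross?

turn right 152°, forward 1.2 m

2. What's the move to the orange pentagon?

turn left 4°, forward 2.3 m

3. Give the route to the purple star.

turn left 175°, forward 5.5 m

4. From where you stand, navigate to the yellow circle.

turn left 66°, forward 1.4 m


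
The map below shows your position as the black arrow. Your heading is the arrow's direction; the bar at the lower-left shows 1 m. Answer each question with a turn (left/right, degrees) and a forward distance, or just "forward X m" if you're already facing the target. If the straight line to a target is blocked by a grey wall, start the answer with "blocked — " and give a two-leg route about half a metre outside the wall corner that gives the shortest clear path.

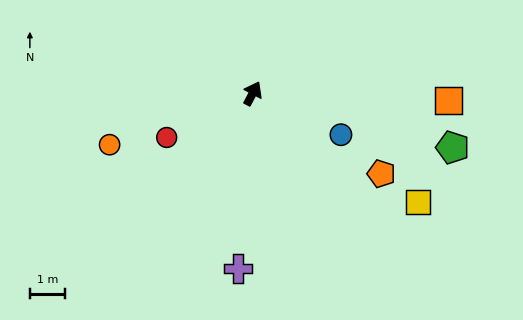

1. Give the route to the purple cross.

turn right 157°, forward 5.0 m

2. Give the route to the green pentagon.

turn right 77°, forward 5.9 m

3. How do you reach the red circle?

turn left 145°, forward 2.8 m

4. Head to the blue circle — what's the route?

turn right 87°, forward 2.8 m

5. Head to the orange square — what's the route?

turn right 64°, forward 5.6 m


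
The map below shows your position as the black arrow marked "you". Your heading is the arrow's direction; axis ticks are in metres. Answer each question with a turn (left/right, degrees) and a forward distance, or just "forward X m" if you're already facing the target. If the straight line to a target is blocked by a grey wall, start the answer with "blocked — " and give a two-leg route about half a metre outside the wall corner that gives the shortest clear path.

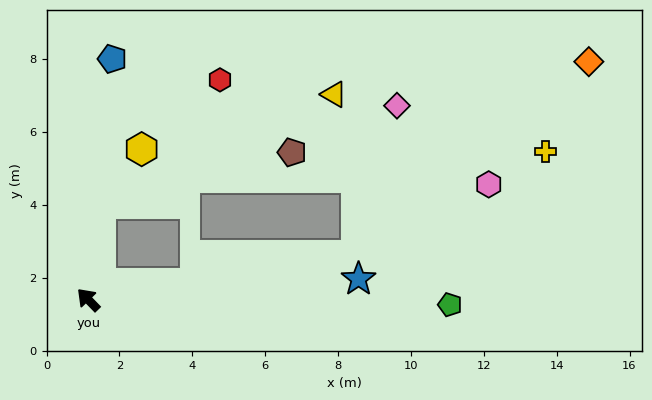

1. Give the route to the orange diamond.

blocked — turn right 125°, forward 7.5 m, then turn left 31°, forward 8.3 m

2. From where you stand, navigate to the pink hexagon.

blocked — turn right 125°, forward 7.5 m, then turn left 19°, forward 4.1 m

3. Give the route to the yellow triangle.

blocked — turn right 51°, forward 2.7 m, then turn right 58°, forward 7.1 m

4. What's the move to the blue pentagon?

turn right 50°, forward 6.6 m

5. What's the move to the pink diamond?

blocked — turn right 125°, forward 7.5 m, then turn left 66°, forward 4.2 m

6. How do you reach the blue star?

turn right 130°, forward 7.4 m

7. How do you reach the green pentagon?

turn right 135°, forward 9.9 m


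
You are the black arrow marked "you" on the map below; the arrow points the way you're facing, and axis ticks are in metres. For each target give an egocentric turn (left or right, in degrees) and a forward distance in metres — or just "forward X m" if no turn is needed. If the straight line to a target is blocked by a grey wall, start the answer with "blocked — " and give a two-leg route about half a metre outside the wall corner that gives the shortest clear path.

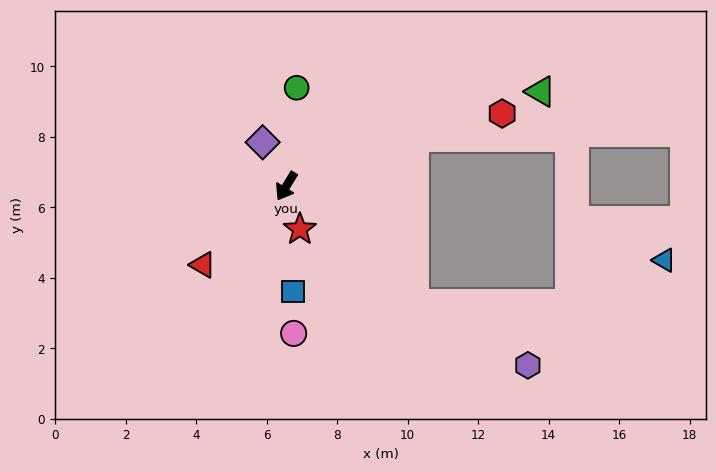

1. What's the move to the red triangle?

turn right 15°, forward 3.3 m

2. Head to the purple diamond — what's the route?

turn right 120°, forward 1.4 m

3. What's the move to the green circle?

turn right 155°, forward 2.8 m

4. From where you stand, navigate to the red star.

turn left 49°, forward 1.3 m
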